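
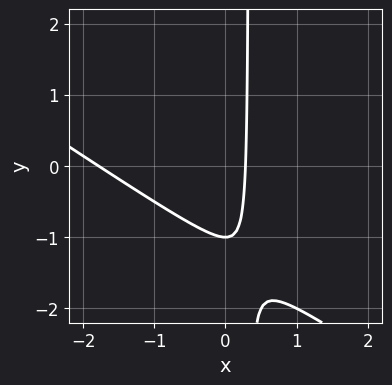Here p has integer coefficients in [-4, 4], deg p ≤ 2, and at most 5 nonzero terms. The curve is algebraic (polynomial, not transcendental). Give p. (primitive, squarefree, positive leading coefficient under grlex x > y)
First, the degree is 2 — the shape is more complex than any degree-1 curve.
Then, observable constraints: it crosses the y-axis at the gridline y = -1.
Finally, these observations pin down the coefficients.

2*x^2 + 3*x*y + 3*x - y - 1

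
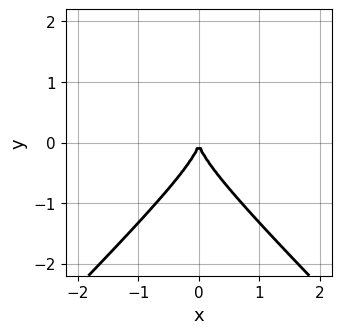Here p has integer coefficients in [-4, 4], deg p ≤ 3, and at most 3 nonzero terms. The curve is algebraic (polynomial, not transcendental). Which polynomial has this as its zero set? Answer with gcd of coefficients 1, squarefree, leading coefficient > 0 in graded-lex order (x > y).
(a) Degree: no degree-2 curve has this shape, so deg p = 3.
(b) Symmetries: it's symmetric under x → −x, forcing even powers of x.
(c) Reading off the gridlines: it crosses the x-axis at the gridline x = 0; it crosses the y-axis at the gridline y = 0.
(d) Assembling these constraints gives the stated polynomial.

x^2*y - y^3 - x^2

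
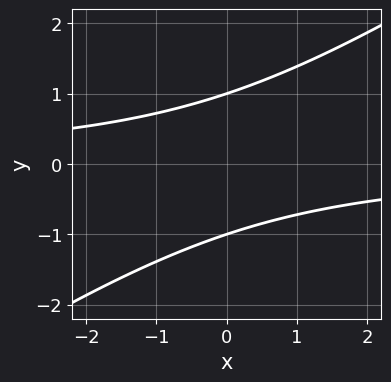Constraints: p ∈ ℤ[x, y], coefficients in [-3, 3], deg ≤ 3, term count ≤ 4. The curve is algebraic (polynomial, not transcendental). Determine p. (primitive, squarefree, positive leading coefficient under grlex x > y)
2*x*y - 3*y^2 + 3

deg p = 2. No degree-1 curve has this shape.
Checking where it meets the axes: the y-axis gridline crossings are at y ∈ {-1, 1}; it misses every integer gridline on the x-axis.
Fitting integer coefficients to these (and the overall shape) gives p.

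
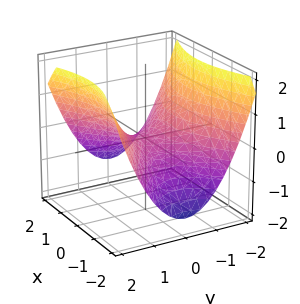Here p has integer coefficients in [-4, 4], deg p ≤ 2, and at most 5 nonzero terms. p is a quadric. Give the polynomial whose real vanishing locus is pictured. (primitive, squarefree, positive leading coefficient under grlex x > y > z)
x^2 - 2*y^2 + 3*z

First, deg p = 2. A hyperbolic paraboloid; a quadric.
Then, symmetries: it's symmetric under x → −x, forcing even powers of x; the y ↦ −y reflection is a symmetry, so y appears only in even powers.
Then, from the axis intercepts and sections: it meets the x-axis at x = 0 (among the integer gridlines); it crosses the y-axis at the gridline y = 0; it meets the z-axis at z = 0 (among the integer gridlines).
Finally, these observations pin down the coefficients.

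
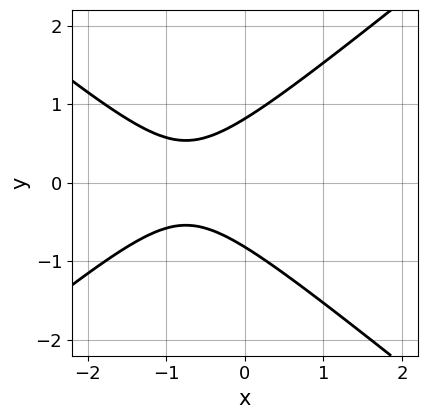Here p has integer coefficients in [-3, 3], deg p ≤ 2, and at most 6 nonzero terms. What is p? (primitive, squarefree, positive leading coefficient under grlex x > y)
2*x^2 - 3*y^2 + 3*x + 2

Degree: a generic line meets the curve in up to 2 points, so deg p = 2.
Symmetries: the y ↦ −y reflection is a symmetry, so y appears only in even powers.
From the visible intercepts: it misses every integer gridline on the x-axis.
The integer polynomial consistent with all of this is the stated p.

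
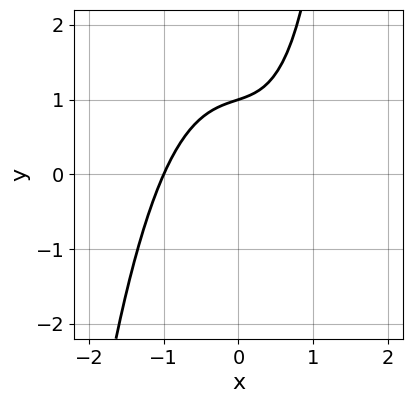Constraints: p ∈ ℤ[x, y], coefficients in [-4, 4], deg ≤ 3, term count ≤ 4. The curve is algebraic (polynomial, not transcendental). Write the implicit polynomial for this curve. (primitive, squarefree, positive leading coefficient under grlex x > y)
3*x^3 + x*y - 3*y + 3

(a) deg p = 3. A generic line meets the curve in up to 3 points.
(b) Reading off the gridlines: it crosses the x-axis at the gridline x = -1; it crosses the y-axis at the gridline y = 1.
(c) Putting this together gives p.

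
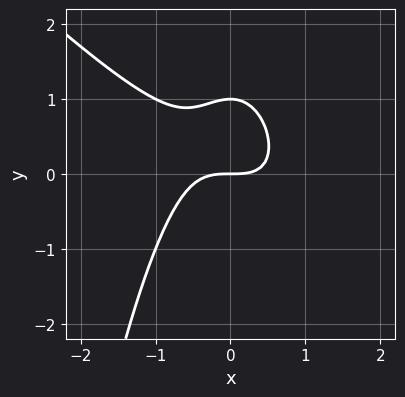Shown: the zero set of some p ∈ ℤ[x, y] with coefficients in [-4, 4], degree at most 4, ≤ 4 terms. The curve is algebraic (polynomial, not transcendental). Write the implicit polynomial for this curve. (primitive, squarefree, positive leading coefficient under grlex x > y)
x^3 + x^2*y + y^2 - y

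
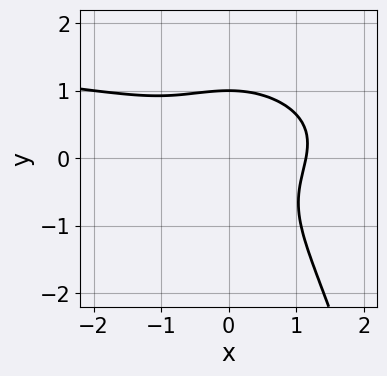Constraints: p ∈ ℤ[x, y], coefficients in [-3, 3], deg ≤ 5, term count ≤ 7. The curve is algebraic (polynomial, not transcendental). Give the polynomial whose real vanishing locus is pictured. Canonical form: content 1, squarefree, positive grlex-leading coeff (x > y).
1. deg p = 4. A generic line meets the curve in up to 4 points.
2. Against the integer gridlines: one y-axis crossing is at y = 1.
3. Solving for integer coefficients yields p as stated.

x^3*y - 2*x^2*y^2 - 2*x^3 - 3*y^3 + 3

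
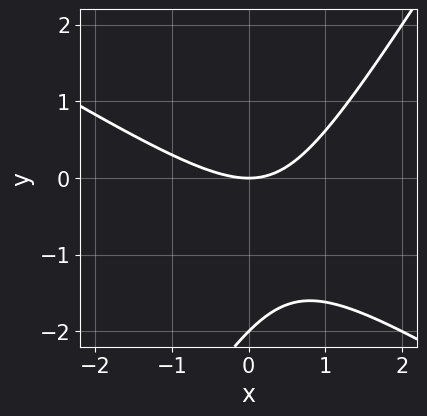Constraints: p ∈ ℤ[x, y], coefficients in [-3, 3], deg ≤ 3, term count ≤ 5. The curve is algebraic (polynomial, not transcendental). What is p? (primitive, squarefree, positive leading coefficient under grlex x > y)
(a) Degree: a generic line meets the curve in up to 2 points, so deg p = 2.
(b) Reading off the gridlines: among the integer gridlines, it crosses the y-axis at y ∈ {-2, 0}; one x-axis crossing is at x = 0.
(c) The integer polynomial consistent with all of this is the stated p.

x^2 + x*y - y^2 - 2*y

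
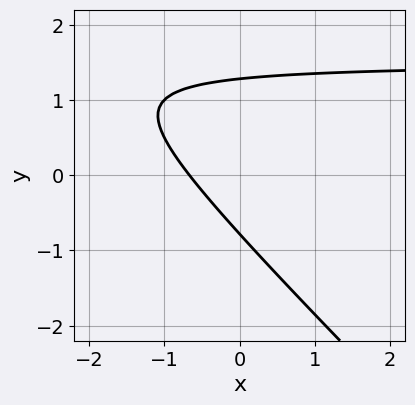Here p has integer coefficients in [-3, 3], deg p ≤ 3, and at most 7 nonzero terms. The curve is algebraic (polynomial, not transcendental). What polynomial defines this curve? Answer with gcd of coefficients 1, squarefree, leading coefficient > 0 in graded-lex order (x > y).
First, degree: no degree-1 curve has this shape, so deg p = 2.
Finally, the integer polynomial consistent with all of this is the stated p.

2*x*y + 2*y^2 - 3*x - y - 2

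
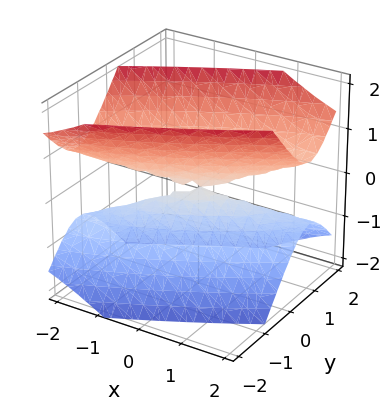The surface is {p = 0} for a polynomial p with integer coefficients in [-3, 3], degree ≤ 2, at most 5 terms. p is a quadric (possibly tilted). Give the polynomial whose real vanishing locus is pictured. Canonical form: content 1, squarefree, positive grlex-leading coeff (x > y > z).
x^2 - 3*x*y + 3*y^2 - 2*z^2

deg p = 2. The shape is more complex than any degree-1 surface.
Observable constraints: it crosses the z-axis at the gridline z = 0; it crosses the y-axis at the gridline y = 0; it meets the x-axis at x = 0 (among the integer gridlines).
Assembling these constraints gives the stated polynomial.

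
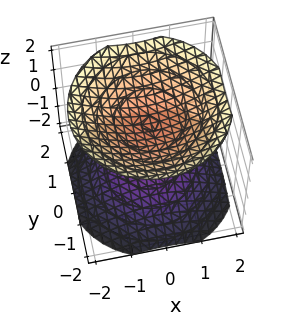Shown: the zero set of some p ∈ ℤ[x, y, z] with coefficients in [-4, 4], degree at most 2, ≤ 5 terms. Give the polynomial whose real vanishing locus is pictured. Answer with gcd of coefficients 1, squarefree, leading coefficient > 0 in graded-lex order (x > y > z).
2*x^2 + 2*y^2 - 3*z^2 + 3

(a) There are 2 components. Treating them together as one polynomial.
(b) Degree: two separate bowl-shaped sheets opening away from each other; a quadric, so deg p = 2.
(c) Symmetries: the z ↦ −z reflection is a symmetry, so z appears only in even powers; the z-axis is an axis of rotation, so x and y enter only as x² + y².
(d) From the axis intercepts and sections: among the integer gridlines, it crosses the z-axis at z ∈ {-1, 1}; it misses every integer gridline on the x-axis; it misses every integer gridline on the y-axis.
(e) Assembling these constraints gives the stated polynomial.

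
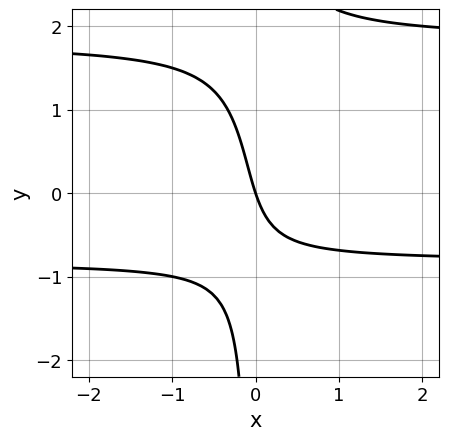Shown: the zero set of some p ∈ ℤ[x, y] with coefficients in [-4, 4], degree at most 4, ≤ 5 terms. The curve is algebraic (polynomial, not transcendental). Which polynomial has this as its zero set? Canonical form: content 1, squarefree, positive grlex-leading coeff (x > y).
2*x*y^2 - 2*x*y - 3*x - y

(a) deg p = 3.
(b) Against the integer gridlines: one y-axis crossing is at y = 0; it crosses the x-axis at the gridline x = 0.
(c) Putting this together gives p.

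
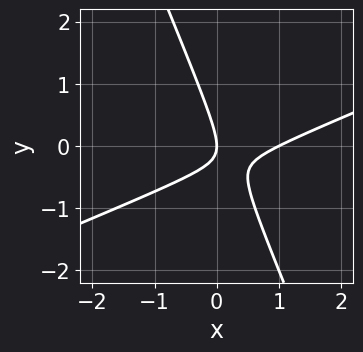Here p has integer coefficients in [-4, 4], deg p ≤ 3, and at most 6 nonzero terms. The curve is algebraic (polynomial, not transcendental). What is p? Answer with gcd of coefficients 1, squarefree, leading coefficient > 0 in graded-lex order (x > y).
x^2 - 2*x*y - y^2 - x

The degree is 2 — no degree-1 curve has this shape.
Reading off the gridlines: one y-axis crossing is at y = 0; among the integer gridlines, it crosses the x-axis at x ∈ {0, 1}.
Putting this together gives p.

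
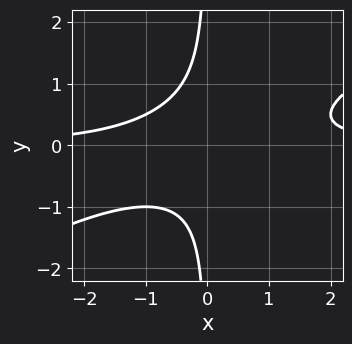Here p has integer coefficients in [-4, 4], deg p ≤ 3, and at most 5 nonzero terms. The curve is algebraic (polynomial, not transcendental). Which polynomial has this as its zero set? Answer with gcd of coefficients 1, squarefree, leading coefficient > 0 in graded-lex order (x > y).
x^2*y - 2*x*y^2 - 1

Degree: the shape is more complex than any degree-2 curve, so deg p = 3.
Observable constraints: the curve avoids every integer y-axis point in the box; the curve avoids every integer x-axis point in the box.
Fitting integer coefficients to these (and the overall shape) gives p.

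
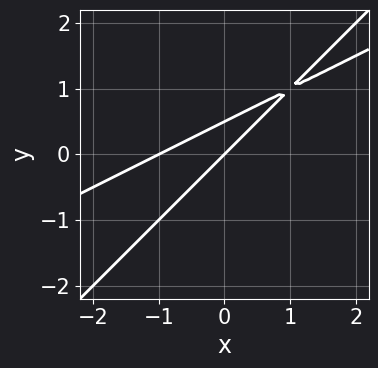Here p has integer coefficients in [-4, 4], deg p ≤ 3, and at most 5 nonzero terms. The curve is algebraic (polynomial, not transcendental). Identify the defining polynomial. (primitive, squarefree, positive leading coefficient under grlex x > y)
First, deg p = 2. A generic line meets the curve in up to 2 points.
Then, checking where it meets the axes: the x-axis gridline crossings are at x ∈ {-1, 0}; it meets the y-axis at y = 0 (among the integer gridlines).
Finally, the integer polynomial consistent with all of this is the stated p.

x^2 - 3*x*y + 2*y^2 + x - y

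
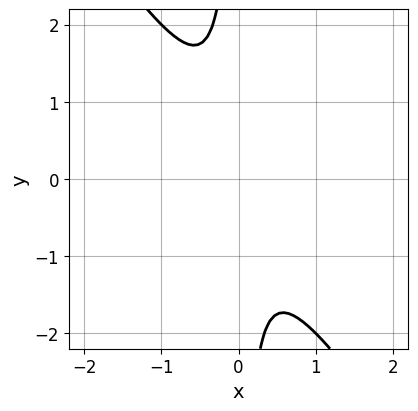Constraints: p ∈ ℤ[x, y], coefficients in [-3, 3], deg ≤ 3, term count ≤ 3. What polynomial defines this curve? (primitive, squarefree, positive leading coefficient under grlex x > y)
3*x^2 + 2*x*y + 1

1. The degree is 2 — the shape is more complex than any degree-1 curve.
2. Reading off the gridlines: it misses every integer gridline on the x-axis; it misses every integer gridline on the y-axis.
3. Fitting integer coefficients to these (and the overall shape) gives p.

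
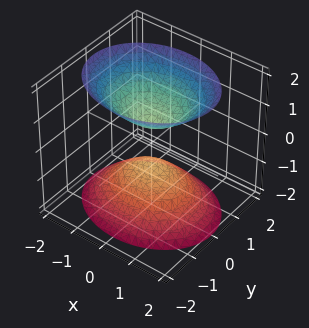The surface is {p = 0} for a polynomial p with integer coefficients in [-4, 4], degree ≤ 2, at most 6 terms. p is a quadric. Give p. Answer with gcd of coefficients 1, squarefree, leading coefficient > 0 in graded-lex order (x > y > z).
First, the picture has 2 separate pieces.
Then, the degree is 2 — two separate bowl-shaped sheets opening away from each other; a quadric.
Next, symmetries: mirror symmetry y ↦ −y ⇒ only even powers of y; the z ↦ −z reflection is a symmetry, so z appears only in even powers; it's symmetric under x → −x, forcing even powers of x.
Next, against the integer gridlines: it misses every integer gridline on the x-axis; it misses every integer gridline on the y-axis.
Finally, putting this together gives p.

2*x^2 + 3*y^2 - 2*z^2 + 1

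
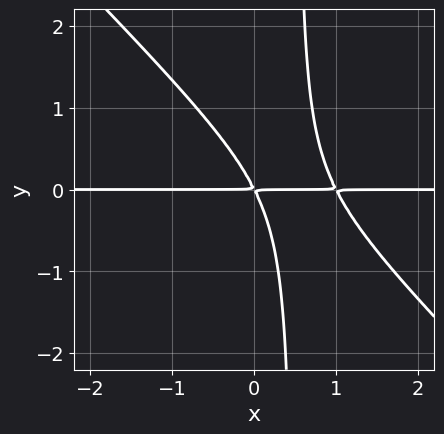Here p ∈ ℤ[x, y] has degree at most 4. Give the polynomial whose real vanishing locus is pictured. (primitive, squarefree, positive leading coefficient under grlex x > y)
2*x^2*y + 2*x*y^2 - 2*x*y - y^2

(a) deg p = 3. The shape is more complex than any degree-2 curve.
(b) Checking where it meets the axes: every point of the x-axis in the box is on the curve.
(c) Fitting integer coefficients to these (and the overall shape) gives p.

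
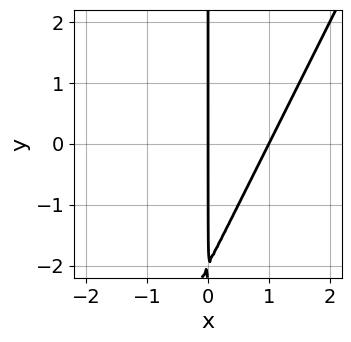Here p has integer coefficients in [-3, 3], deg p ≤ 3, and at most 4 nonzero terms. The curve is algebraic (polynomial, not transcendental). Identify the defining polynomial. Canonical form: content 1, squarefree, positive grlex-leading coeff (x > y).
2*x^2 - x*y - 2*x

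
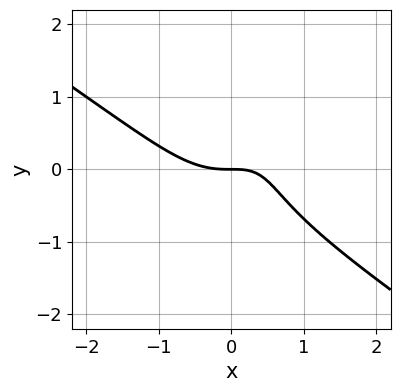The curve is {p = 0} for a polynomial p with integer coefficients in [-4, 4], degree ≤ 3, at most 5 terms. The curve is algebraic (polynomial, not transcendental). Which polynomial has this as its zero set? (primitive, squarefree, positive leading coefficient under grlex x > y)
x^3 + x^2*y + y^3 - x*y + y

(a) deg p = 3. No degree-2 curve has this shape.
(b) From the axis intercepts and sections: it crosses the y-axis at the gridline y = 0; it crosses the x-axis at the gridline x = 0.
(c) Together with the visible shape, these determine p as stated.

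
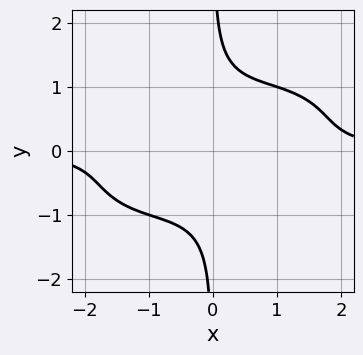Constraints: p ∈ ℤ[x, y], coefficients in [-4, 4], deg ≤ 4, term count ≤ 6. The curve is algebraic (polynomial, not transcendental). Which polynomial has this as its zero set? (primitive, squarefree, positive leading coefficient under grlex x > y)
x^3*y - 2*x^2*y^2 + 3*x*y^3 - 2

First, the degree is 4 — the shape is more complex than any degree-3 curve.
Then, observable constraints: no y-intercept at any integer in the box; it misses every integer gridline on the x-axis.
Finally, the integer polynomial consistent with all of this is the stated p.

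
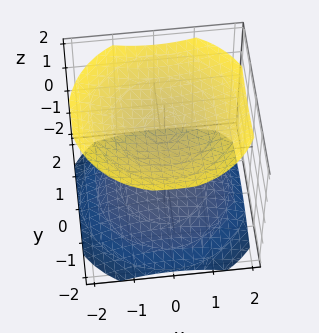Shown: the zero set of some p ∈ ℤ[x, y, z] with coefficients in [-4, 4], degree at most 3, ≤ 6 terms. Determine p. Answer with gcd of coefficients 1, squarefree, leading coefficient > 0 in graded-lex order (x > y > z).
1. I count 2 distinct pieces.
2. The degree is 2 — two sheets facing apart; a quadric.
3. Symmetry: the surface is invariant under rotation about z: p = q(x² + y², z); the z ↦ −z reflection is a symmetry, so z appears only in even powers.
4. From the axis intercepts and sections: it misses every integer gridline on the x-axis; the surface avoids every integer y-axis point in the box.
5. Solving for integer coefficients yields p as stated.

x^2 + y^2 - 2*z^2 + 3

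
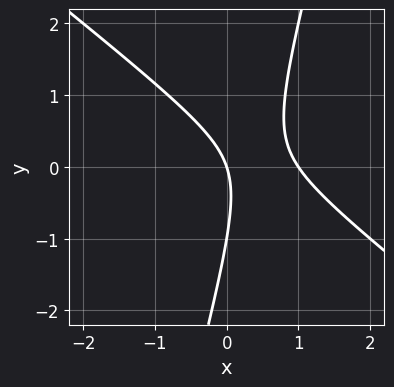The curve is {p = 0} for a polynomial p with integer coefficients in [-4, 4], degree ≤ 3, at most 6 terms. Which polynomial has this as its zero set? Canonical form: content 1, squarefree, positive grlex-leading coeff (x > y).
3*x^2 + 3*x*y - y^2 - 3*x - y

1. The degree is 2 — a generic line meets the curve in up to 2 points.
2. Against the integer gridlines: among the integer gridlines, it crosses the y-axis at y ∈ {-1, 0}; the x-axis gridline crossings are at x ∈ {0, 1}.
3. Together with the visible shape, these determine p as stated.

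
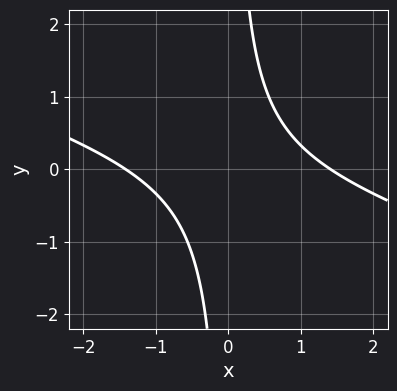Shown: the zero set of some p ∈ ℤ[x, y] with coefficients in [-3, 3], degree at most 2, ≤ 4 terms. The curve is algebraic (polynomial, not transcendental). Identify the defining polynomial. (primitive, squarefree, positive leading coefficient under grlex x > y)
x^2 + 3*x*y - 2

Degree: no degree-1 curve has this shape, so deg p = 2.
From the axis intercepts and sections: it misses every integer gridline on the y-axis.
Putting this together gives p.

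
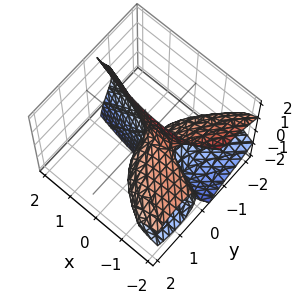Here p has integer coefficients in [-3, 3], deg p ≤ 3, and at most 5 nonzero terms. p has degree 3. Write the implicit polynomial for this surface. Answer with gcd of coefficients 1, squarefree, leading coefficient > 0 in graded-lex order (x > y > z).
y^3 + 3*y*z^2 + x^2 + 3*x*y + x

1. deg p = 3. A generic line meets the surface in up to 3 points.
2. Reading off the gridlines: every point of the z-axis in the box is on the surface; the x-axis gridline crossings are at x ∈ {-1, 0}; one y-axis crossing is at y = 0.
3. These observations pin down the coefficients.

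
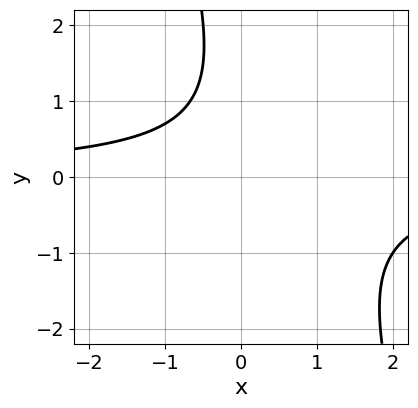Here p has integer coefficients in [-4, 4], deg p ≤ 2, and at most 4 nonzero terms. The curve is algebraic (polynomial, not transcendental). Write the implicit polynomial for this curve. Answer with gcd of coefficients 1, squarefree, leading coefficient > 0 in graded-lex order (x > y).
3*x*y + y^2 - 2*y + 3

Degree: the shape is more complex than any degree-1 curve, so deg p = 2.
Reading off the gridlines: the curve avoids every integer x-axis point in the box; the curve avoids every integer y-axis point in the box.
Fitting integer coefficients to these (and the overall shape) gives p.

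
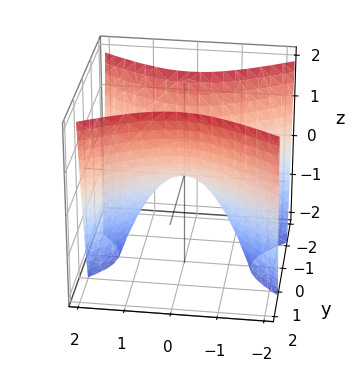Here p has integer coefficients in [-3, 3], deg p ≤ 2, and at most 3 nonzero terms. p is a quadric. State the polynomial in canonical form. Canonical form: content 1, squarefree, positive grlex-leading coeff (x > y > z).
First, degree: a hyperbolic paraboloid; a quadric, so deg p = 2.
Then, symmetries: it's symmetric under x → −x, forcing even powers of x; the y ↦ −y reflection is a symmetry, so y appears only in even powers.
Next, from the visible intercepts: it meets the y-axis at y = 0 (among the integer gridlines); one z-axis crossing is at z = 0.
Finally, together with the visible shape, these determine p as stated.

x^2 - 2*y^2 + z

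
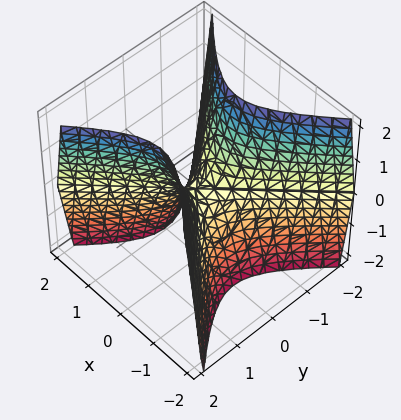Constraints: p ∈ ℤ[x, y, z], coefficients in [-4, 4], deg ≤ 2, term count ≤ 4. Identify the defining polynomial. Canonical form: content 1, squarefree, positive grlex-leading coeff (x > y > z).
2*x^2 - 2*y^2 + z

(a) The degree is 2 — a hyperbolic paraboloid; a quadric.
(b) Symmetries: the x ↦ −x reflection is a symmetry, so x appears only in even powers; it's symmetric under y → −y, forcing even powers of y.
(c) Reading off the gridlines: it meets the z-axis at z = 0 (among the integer gridlines); one x-axis crossing is at x = 0.
(d) Assembling these constraints gives the stated polynomial.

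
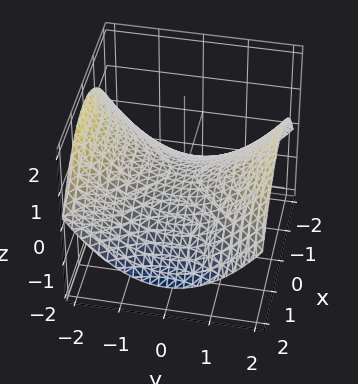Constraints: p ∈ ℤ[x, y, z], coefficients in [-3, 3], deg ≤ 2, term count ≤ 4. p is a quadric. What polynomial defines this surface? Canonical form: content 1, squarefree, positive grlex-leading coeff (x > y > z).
1. The degree is 2 — a hyperbolic paraboloid; a quadric.
2. Symmetries: mirror symmetry x ↦ −x ⇒ only even powers of x; the y ↦ −y reflection is a symmetry, so y appears only in even powers.
3. From the axis intercepts and sections: it crosses the z-axis at the gridline z = 0; it meets the y-axis at y = 0 (among the integer gridlines); one x-axis crossing is at x = 0.
4. Matching integer coefficients to the picture gives p.

x^2 - y^2 + 3*z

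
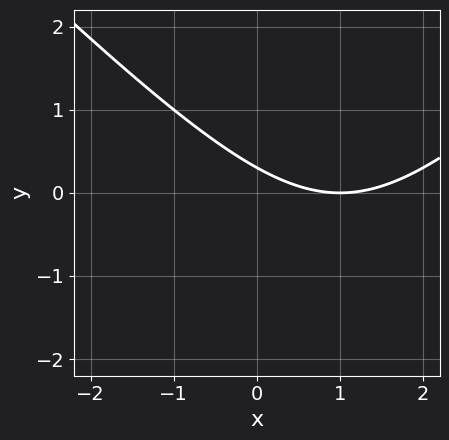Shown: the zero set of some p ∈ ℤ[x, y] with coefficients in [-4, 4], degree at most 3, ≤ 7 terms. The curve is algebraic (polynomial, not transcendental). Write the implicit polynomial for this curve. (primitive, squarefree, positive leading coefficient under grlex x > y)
x^2 - y^2 - 2*x - 3*y + 1

deg p = 2. The shape is more complex than any degree-1 curve.
Against the integer gridlines: it crosses the x-axis at the gridline x = 1.
Putting this together gives p.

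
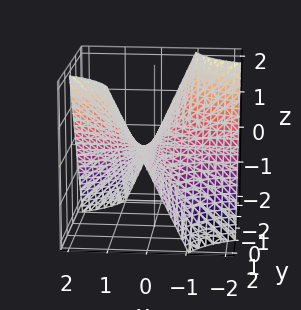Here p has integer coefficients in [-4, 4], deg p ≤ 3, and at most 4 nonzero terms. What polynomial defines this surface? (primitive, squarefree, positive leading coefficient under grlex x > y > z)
x*y - z

(a) deg p = 2. A hyperbolic paraboloid; a quadric.
(b) Observable constraints: it meets the z-axis at z = 0 (among the integer gridlines); every point of the y-axis in the box is on the surface.
(c) Solving for integer coefficients yields p as stated. Check: (-2, 0, 0) on the x-axis lies on the surface, and p(-2, 0, 0) = 0. ✓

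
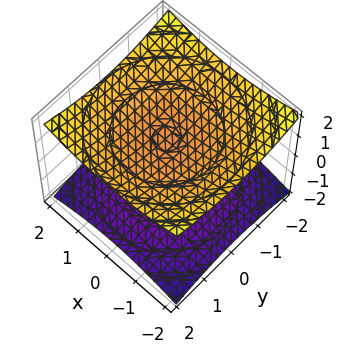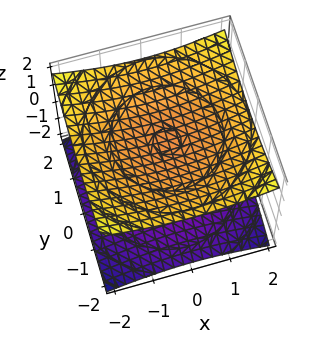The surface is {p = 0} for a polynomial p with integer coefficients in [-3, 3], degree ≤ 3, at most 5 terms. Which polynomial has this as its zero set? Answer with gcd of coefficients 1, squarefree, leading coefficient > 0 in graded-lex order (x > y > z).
I count 2 distinct pieces.
deg p = 2.
Symmetries: the surface is invariant under rotation about z: p = q(x² + y², z).
Reading off the gridlines: the surface avoids every integer y-axis point in the box; the surface avoids every integer x-axis point in the box; the z-axis gridline crossings are at z ∈ {-1, 1}.
Assembling these constraints gives the stated polynomial.

x^2 + y^2 - 3*z^2 + 3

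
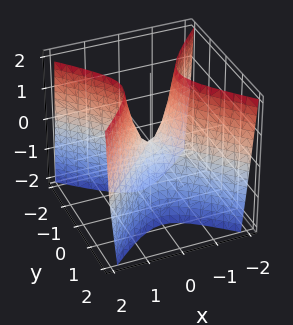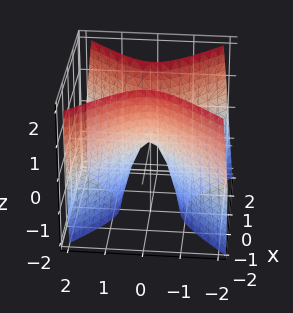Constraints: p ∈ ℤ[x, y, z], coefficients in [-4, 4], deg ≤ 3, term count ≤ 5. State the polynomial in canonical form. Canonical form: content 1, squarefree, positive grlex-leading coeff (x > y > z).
3*x^2 - 3*y^2 - z

(a) Degree: a saddle surface; a quadric, so deg p = 2.
(b) Symmetries: mirror symmetry x ↦ −x ⇒ only even powers of x; the y ↦ −y reflection is a symmetry, so y appears only in even powers.
(c) From the visible intercepts: one x-axis crossing is at x = 0; it crosses the z-axis at the gridline z = 0.
(d) Fitting integer coefficients to these (and the overall shape) gives p.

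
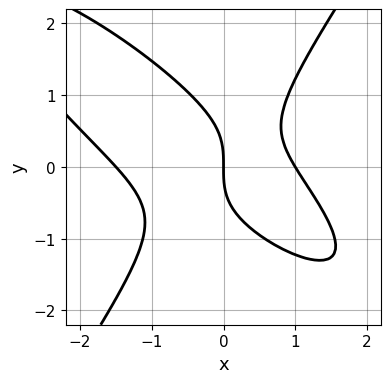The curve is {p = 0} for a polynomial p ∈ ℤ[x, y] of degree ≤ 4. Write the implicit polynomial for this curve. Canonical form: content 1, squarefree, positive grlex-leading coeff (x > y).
2*x^3 + 3*x^2*y - 2*y^3 + x^2 - 3*x

1. The degree is 3 — no degree-2 curve has this shape.
2. Checking where it meets the axes: the x-axis gridline crossings are at x ∈ {0, 1}; it meets the y-axis at y = 0 (among the integer gridlines).
3. These observations pin down the coefficients.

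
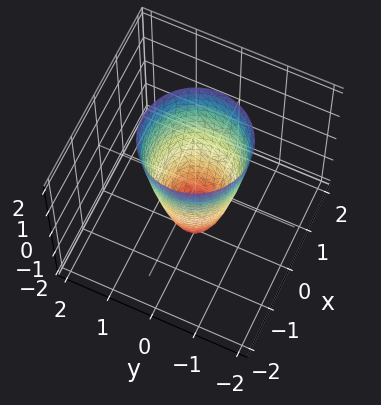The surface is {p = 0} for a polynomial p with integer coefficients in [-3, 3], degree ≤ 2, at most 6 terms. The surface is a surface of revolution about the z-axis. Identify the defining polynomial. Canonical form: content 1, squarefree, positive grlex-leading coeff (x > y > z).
3*x^2 + 3*y^2 - z - 2

deg p = 2.
Symmetries: every cross-section ⟂ z is a circle, so x, y appear only via x² + y².
From the axis intercepts and sections: a circular section at z = -1 has radius between 0 and 1; it meets the z-axis at z = -2 (among the integer gridlines).
These observations pin down the coefficients.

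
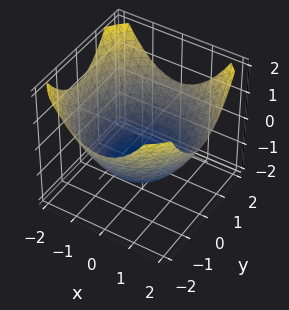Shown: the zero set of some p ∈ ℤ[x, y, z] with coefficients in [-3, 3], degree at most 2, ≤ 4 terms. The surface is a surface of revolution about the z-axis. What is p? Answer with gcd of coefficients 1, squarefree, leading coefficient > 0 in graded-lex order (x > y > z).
x^2 + y^2 - 2*z - 3

1. deg p = 2. A generic line meets the surface in up to 2 points.
2. Symmetries: the surface is invariant under rotation about z: p = q(x² + y², z).
3. From the axis intercepts and sections: a circular section at z = 0 has radius between 1 and 2.
4. The integer polynomial consistent with all of this is the stated p.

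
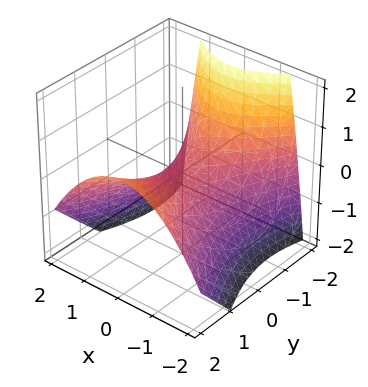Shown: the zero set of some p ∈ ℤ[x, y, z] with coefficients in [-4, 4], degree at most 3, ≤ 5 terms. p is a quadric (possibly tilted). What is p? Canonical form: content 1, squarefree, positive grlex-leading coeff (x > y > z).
2*x^2 - y^2 + y*z + 3*z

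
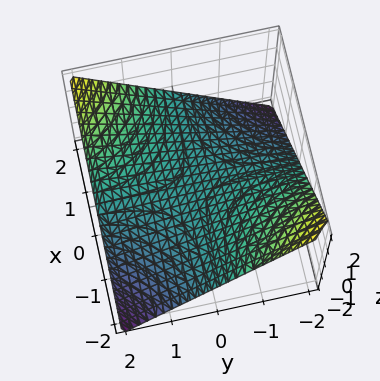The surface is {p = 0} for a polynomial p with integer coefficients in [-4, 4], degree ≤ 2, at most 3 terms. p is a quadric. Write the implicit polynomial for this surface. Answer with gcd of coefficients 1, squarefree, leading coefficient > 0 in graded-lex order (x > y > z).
First, deg p = 2. A hyperbolic paraboloid; a quadric.
Next, from the axis intercepts and sections: the visible y-axis segment lies entirely on the surface; every point of the x-axis in the box is on the surface.
Finally, matching integer coefficients to the picture gives p.

x*y - 2*z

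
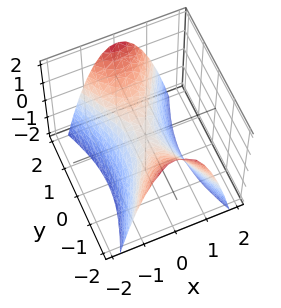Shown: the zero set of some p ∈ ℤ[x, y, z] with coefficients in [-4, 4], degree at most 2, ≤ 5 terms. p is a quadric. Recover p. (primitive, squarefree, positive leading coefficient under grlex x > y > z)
3*x^2 - y^2 + 2*z

(a) Degree: a saddle surface; a quadric, so deg p = 2.
(b) Symmetries: mirror symmetry x ↦ −x ⇒ only even powers of x; mirror symmetry y ↦ −y ⇒ only even powers of y.
(c) From the axis intercepts and sections: it meets the z-axis at z = 0 (among the integer gridlines); it meets the x-axis at x = 0 (among the integer gridlines).
(d) Putting this together gives p.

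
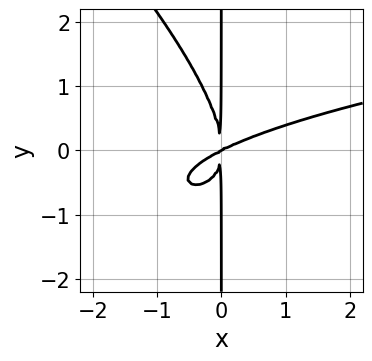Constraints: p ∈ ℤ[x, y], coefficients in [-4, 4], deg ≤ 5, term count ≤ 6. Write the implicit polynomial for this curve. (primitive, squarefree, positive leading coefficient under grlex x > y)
deg p = 4.
From the axis intercepts and sections: it meets the x-axis at x = 0 (among the integer gridlines); the visible y-axis segment lies entirely on the curve.
The integer polynomial consistent with all of this is the stated p.

x^2*y^2 + x*y^3 - x^3 + 2*x^2*y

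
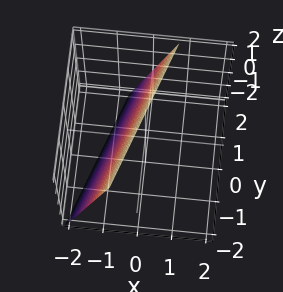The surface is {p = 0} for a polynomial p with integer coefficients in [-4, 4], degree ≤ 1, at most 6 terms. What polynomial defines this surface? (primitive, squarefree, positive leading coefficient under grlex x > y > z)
3*x - y - z + 2

First, deg p = 1. Every cross-section is a straight line — this is a plane.
Then, from the axis intercepts and sections: one y-axis crossing is at y = 2; it crosses the z-axis at the gridline z = 2.
Finally, matching integer coefficients to the picture gives p.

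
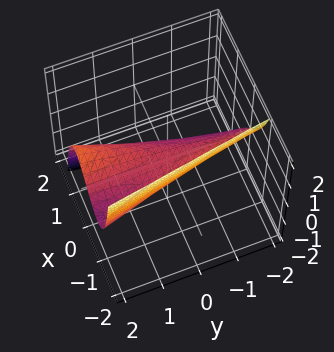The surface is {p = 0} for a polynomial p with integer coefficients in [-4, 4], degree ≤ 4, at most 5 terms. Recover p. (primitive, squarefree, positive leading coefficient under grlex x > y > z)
3*x^3 - 2*x*y + 3*z

First, the degree is 3 — the shape is more complex than any degree-2 surface.
Next, from the axis intercepts and sections: one z-axis crossing is at z = 0; the visible y-axis segment lies entirely on the surface; it crosses the x-axis at the gridline x = 0.
Finally, the integer polynomial consistent with all of this is the stated p.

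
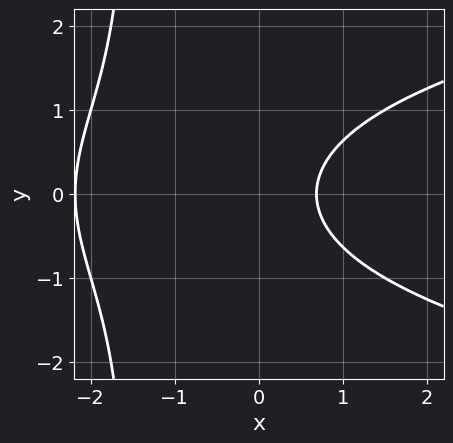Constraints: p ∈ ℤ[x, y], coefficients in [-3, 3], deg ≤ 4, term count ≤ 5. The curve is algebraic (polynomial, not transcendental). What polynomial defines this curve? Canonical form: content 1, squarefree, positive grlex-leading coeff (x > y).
2*x*y^2 - 2*x^2 + 3*y^2 - 3*x + 3

First, deg p = 3. The shape is more complex than any degree-2 curve.
Next, symmetries: it's symmetric under y → −y, forcing even powers of y.
Then, reading off the gridlines: it misses every integer gridline on the y-axis.
Finally, matching integer coefficients to the picture gives p.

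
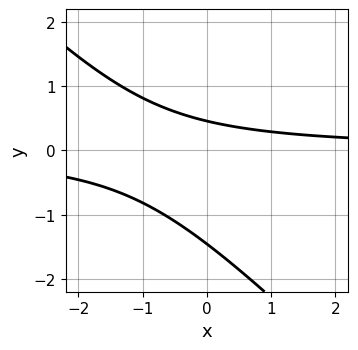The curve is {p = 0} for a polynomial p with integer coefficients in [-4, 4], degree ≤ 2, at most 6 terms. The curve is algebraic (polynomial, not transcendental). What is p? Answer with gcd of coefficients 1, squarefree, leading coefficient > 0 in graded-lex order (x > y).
3*x*y + 3*y^2 + 3*y - 2

(a) deg p = 2.
(b) Against the integer gridlines: the curve avoids every integer x-axis point in the box.
(c) Fitting integer coefficients to these (and the overall shape) gives p.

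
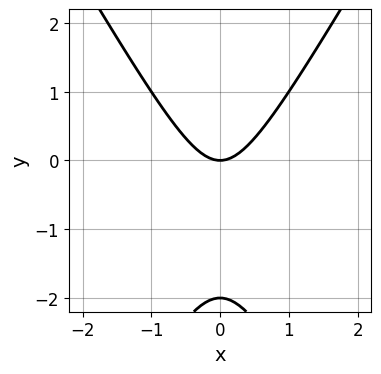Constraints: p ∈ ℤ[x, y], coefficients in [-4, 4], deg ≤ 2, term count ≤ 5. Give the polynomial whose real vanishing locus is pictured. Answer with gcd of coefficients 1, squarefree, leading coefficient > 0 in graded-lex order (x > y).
3*x^2 - y^2 - 2*y

(a) The degree is 2 — a generic line meets the curve in up to 2 points.
(b) Symmetries: the x ↦ −x reflection is a symmetry, so x appears only in even powers.
(c) Reading off the gridlines: among the integer gridlines, it crosses the y-axis at y ∈ {-2, 0}; it meets the x-axis at x = 0 (among the integer gridlines).
(d) Together with the visible shape, these determine p as stated.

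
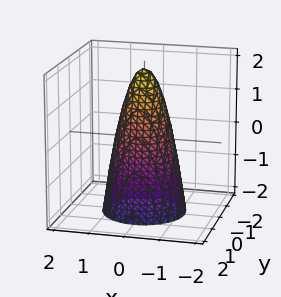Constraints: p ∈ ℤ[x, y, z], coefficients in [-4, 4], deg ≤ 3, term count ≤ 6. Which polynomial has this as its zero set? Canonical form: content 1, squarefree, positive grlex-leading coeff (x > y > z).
3*x^2 + 3*y^2 + z - 2

First, the degree is 2 — a generic line meets the surface in up to 2 points.
Then, by symmetry, every cross-section ⟂ z is a circle, so x, y appear only via x² + y².
Then, checking where it meets the axes: it meets the z-axis at z = 2 (among the integer gridlines); a circular section at z = -2 has radius between 1 and 2.
Finally, together with the visible shape, these determine p as stated.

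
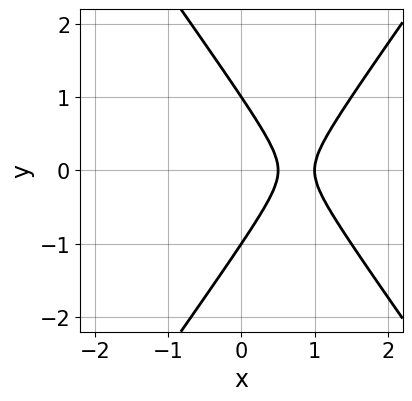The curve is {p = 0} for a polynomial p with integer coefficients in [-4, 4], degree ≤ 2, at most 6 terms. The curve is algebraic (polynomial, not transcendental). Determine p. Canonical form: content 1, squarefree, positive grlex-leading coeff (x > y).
(a) Degree: a generic line meets the curve in up to 2 points, so deg p = 2.
(b) Symmetries: mirror symmetry y ↦ −y ⇒ only even powers of y.
(c) Reading off the gridlines: it crosses the x-axis at the gridline x = 1; among the integer gridlines, it crosses the y-axis at y ∈ {-1, 1}.
(d) The integer polynomial consistent with all of this is the stated p.

2*x^2 - y^2 - 3*x + 1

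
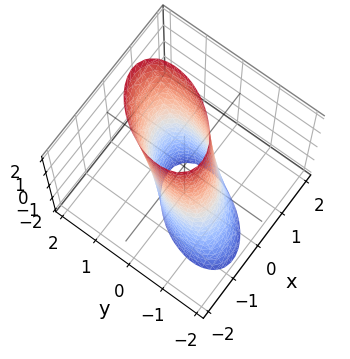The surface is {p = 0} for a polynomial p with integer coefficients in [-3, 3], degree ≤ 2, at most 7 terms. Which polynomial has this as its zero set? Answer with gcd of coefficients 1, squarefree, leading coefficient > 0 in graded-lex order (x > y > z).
(a) Degree: a generic line meets the surface in up to 2 points, so deg p = 2.
(b) From the visible intercepts: the surface avoids every integer z-axis point in the box; the y-axis gridline crossings are at y ∈ {-1, 1}.
(c) Matching integer coefficients to the picture gives p.

3*x^2 - 2*x*y + 2*y^2 - y*z - 2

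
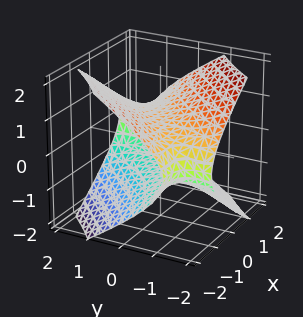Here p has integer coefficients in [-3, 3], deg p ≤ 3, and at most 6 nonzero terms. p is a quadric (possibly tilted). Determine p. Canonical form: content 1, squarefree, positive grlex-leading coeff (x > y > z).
1. deg p = 2. A generic line meets the surface in up to 2 points.
2. Checking where it meets the axes: the surface avoids every integer x-axis point in the box; it misses every integer gridline on the y-axis.
3. Assembling these constraints gives the stated polynomial.

x^2 - 3*x*y + y^2 - 3*z^2 + 2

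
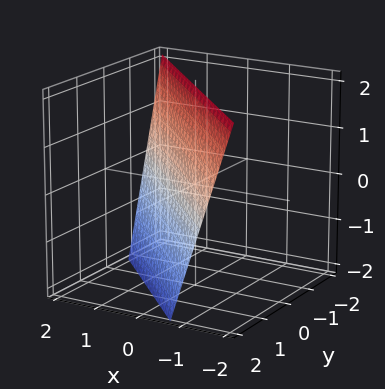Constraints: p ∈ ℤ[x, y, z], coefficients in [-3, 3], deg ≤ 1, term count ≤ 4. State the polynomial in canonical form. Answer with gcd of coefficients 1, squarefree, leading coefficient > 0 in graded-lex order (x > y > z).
3*x + 3*y + z - 2

(a) The degree is 1 — the surface is flat (a plane).
(b) Observable constraints: it crosses the z-axis at the gridline z = 2.
(c) Matching integer coefficients to the picture gives p.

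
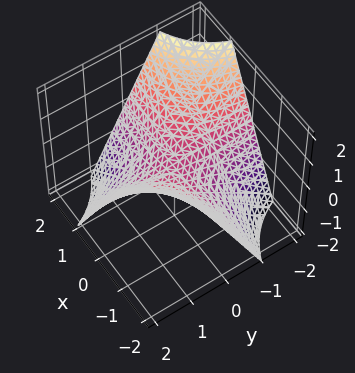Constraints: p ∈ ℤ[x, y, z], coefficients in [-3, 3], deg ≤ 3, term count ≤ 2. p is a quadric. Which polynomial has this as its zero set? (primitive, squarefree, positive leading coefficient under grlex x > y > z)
x*y + z

(a) Degree: a saddle surface; a quadric, so deg p = 2.
(b) Reading off the gridlines: every point of the y-axis in the box is on the surface; it crosses the z-axis at the gridline z = 0.
(c) Fitting integer coefficients to these (and the overall shape) gives p.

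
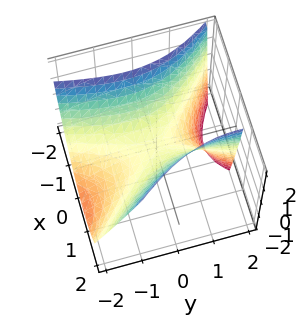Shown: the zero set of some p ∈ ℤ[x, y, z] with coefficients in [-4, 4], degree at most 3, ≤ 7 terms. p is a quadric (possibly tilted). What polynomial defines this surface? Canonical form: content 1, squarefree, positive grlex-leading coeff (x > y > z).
3*x^2 + 2*x*y - y^2 + y*z - 3*z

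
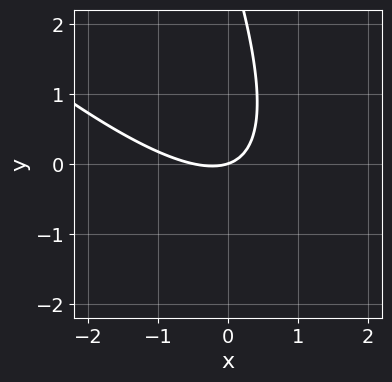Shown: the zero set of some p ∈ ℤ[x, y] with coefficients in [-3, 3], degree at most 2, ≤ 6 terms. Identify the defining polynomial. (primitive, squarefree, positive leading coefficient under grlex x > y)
2*x^2 + 3*x*y + y^2 + x - 3*y

1. Degree: the shape is more complex than any degree-1 curve, so deg p = 2.
2. Against the integer gridlines: it crosses the y-axis at the gridline y = 0; it meets the x-axis at x = 0 (among the integer gridlines).
3. Fitting integer coefficients to these (and the overall shape) gives p.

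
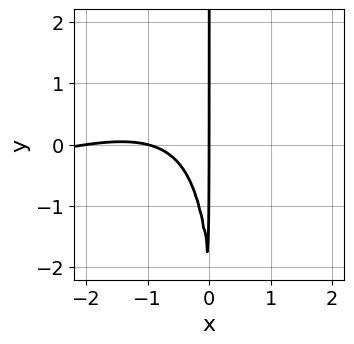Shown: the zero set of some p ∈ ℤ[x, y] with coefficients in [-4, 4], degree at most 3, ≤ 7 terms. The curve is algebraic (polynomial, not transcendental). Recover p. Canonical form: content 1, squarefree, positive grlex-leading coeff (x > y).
x^3 - 3*x^2*y + 3*x^2 + x*y + 2*x

(a) The degree is 3 — a generic line meets the curve in up to 3 points.
(b) Against the integer gridlines: among the integer gridlines, it crosses the x-axis at x ∈ {-2, -1, 0}; the visible y-axis segment lies entirely on the curve.
(c) Fitting integer coefficients to these (and the overall shape) gives p.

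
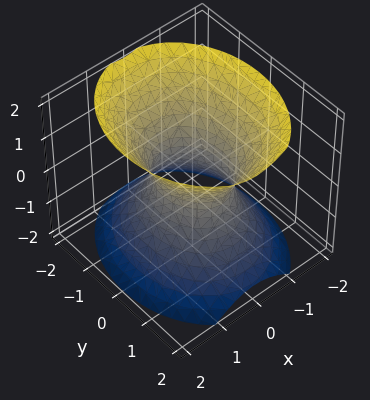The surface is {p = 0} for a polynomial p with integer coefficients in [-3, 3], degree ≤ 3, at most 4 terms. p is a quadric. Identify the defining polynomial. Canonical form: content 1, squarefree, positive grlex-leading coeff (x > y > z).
3*x^2 + 2*y^2 - 2*z^2 - 2

1. deg p = 2. One connected sheet with a waist; a quadric.
2. Symmetries: it's symmetric under x → −x, forcing even powers of x; it's symmetric under z → −z, forcing even powers of z; the y ↦ −y reflection is a symmetry, so y appears only in even powers.
3. From the axis intercepts and sections: the y-axis gridline crossings are at y ∈ {-1, 1}; no z-intercept at any integer in the box.
4. Matching integer coefficients to the picture gives p.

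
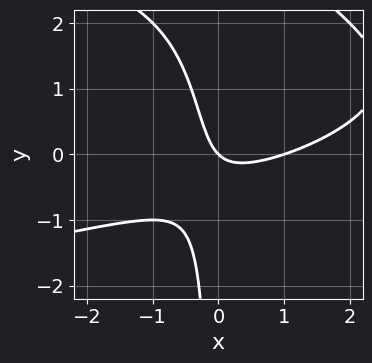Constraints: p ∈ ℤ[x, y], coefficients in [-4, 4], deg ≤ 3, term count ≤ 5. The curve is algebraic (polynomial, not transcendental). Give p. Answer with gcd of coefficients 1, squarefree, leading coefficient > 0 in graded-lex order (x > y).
Degree: the shape is more complex than any degree-2 curve, so deg p = 3.
Reading off the gridlines: it meets the y-axis at y = 0 (among the integer gridlines); among the integer gridlines, it crosses the x-axis at x ∈ {0, 1}.
Together with the visible shape, these determine p as stated.

x*y^2 + x^2 - 2*x*y - x - y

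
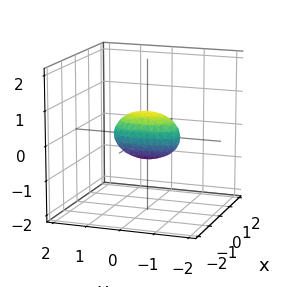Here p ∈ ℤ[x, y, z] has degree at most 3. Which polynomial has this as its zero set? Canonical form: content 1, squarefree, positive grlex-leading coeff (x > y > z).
First, the degree is 2 — a closed, bounded, convex surface; a quadric.
Then, symmetries: mirror symmetry x ↦ −x ⇒ only even powers of x; it's symmetric under y → −y, forcing even powers of y; mirror symmetry z ↦ −z ⇒ only even powers of z.
Then, against the integer gridlines: among the integer gridlines, it crosses the y-axis at y ∈ {-1, 1}.
Finally, these observations pin down the coefficients.

3*x^2 + y^2 + 2*z^2 - 1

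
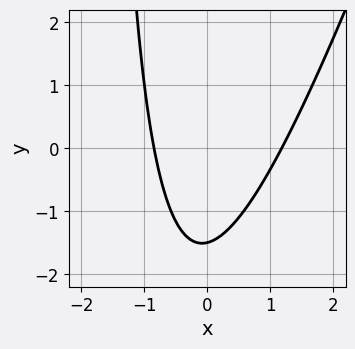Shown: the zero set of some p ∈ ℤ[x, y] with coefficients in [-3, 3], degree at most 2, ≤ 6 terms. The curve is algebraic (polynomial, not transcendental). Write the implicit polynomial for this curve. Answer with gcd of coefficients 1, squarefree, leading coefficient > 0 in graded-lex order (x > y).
First, the degree is 2 — a generic line meets the curve in up to 2 points.
Finally, putting this together gives p.

3*x^2 - x*y - x - 2*y - 3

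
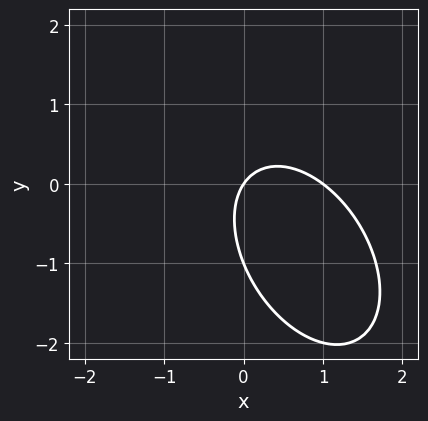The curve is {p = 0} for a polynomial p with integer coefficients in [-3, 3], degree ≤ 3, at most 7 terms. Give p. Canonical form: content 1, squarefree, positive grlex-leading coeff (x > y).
3*x^2 + 2*x*y + 2*y^2 - 3*x + 2*y

First, degree: a generic line meets the curve in up to 2 points, so deg p = 2.
Then, reading off the gridlines: the x-axis gridline crossings are at x ∈ {0, 1}; the y-axis gridline crossings are at y ∈ {-1, 0}.
Finally, matching integer coefficients to the picture gives p.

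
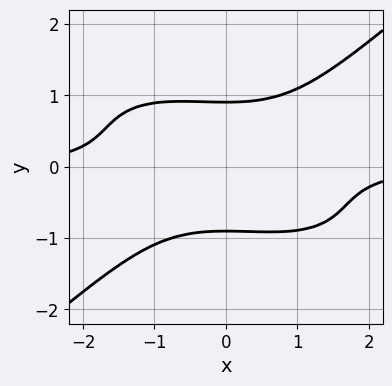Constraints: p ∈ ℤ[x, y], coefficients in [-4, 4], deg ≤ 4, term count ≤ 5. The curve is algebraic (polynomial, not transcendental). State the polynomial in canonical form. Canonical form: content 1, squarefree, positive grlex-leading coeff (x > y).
(a) The degree is 4 — a generic line meets the curve in up to 4 points.
(b) Observable constraints: it misses every integer gridline on the x-axis.
(c) Assembling these constraints gives the stated polynomial.

x^3*y + x^2*y^2 - 3*y^4 + 2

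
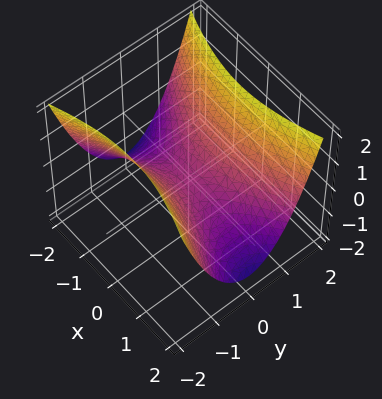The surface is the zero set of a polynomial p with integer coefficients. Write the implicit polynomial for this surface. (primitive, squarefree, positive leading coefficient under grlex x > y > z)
x^2 - 3*y^2 + 3*z

First, the degree is 2 — a hyperbolic paraboloid; a quadric.
Then, symmetries: it's symmetric under y → −y, forcing even powers of y; the x ↦ −x reflection is a symmetry, so x appears only in even powers.
Then, from the visible intercepts: one z-axis crossing is at z = 0; it meets the y-axis at y = 0 (among the integer gridlines); it crosses the x-axis at the gridline x = 0.
Finally, assembling these constraints gives the stated polynomial.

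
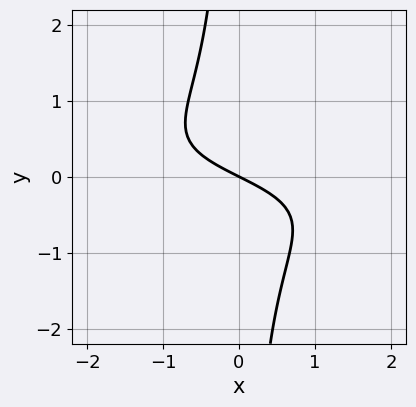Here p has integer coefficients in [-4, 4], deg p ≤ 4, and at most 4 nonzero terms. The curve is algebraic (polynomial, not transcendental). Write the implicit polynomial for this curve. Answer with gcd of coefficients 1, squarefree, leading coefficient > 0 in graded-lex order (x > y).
2*x*y^2 + x + 2*y

1. Degree: the shape is more complex than any degree-2 curve, so deg p = 3.
2. Against the integer gridlines: it crosses the x-axis at the gridline x = 0; it meets the y-axis at y = 0 (among the integer gridlines).
3. Fitting integer coefficients to these (and the overall shape) gives p.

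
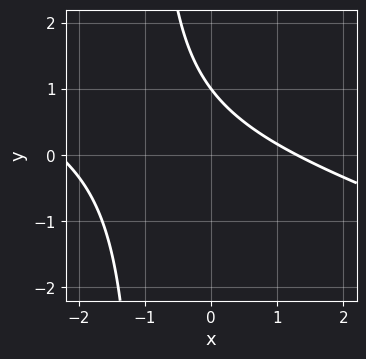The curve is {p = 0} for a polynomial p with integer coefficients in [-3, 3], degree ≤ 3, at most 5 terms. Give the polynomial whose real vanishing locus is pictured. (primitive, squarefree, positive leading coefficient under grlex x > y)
First, deg p = 2. A generic line meets the curve in up to 2 points.
Next, from the visible intercepts: it meets the y-axis at y = 1 (among the integer gridlines).
Finally, matching integer coefficients to the picture gives p.

x^2 + 3*x*y + x + 3*y - 3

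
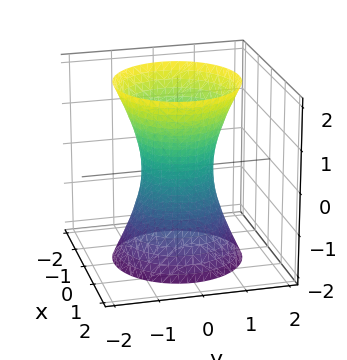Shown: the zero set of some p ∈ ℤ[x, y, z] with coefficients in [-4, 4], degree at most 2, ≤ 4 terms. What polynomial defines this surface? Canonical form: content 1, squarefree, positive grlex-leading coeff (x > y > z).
3*x^2 + 3*y^2 - z^2 - 2

deg p = 2. An hourglass — one-sheet hyperboloid; a quadric.
Symmetries: the z-axis is an axis of rotation, so x and y enter only as x² + y²; mirror symmetry z ↦ −z ⇒ only even powers of z.
Observable constraints: it misses every integer gridline on the z-axis; a circular section at z = -2 has radius between 1 and 2.
Matching integer coefficients to the picture gives p.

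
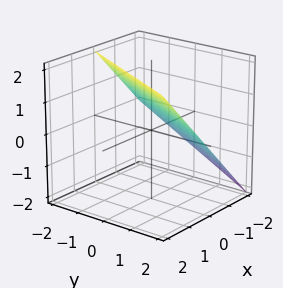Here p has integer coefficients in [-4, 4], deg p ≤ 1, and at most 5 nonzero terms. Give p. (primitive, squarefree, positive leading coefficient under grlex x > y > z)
The degree is 1 — every cross-section is a straight line — this is a plane.
Observable constraints: it crosses the z-axis at the gridline z = 1; it meets the y-axis at y = 2 (among the integer gridlines); one x-axis crossing is at x = -1.
Putting this together gives p.

2*x - y - 2*z + 2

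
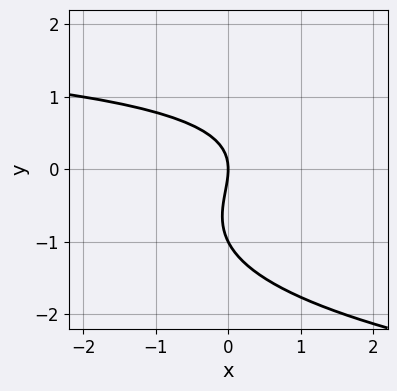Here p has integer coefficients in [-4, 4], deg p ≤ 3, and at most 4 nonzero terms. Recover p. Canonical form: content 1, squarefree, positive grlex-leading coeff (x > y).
The degree is 3 — the shape is more complex than any degree-2 curve.
From the axis intercepts and sections: one x-axis crossing is at x = 0; among the integer gridlines, it crosses the y-axis at y ∈ {-1, 0}.
Together with the visible shape, these determine p as stated.

2*y^3 - x*y + 2*y^2 + 3*x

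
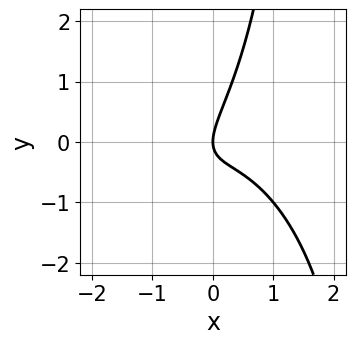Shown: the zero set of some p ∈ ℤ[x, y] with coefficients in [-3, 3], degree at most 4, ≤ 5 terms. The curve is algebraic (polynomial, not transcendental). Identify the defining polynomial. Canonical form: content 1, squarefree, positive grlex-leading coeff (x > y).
2*x^3 + x*y^2 + 3*x*y - 2*y^2 + 2*x

First, the degree is 3 — the shape is more complex than any degree-2 curve.
Then, against the integer gridlines: one x-axis crossing is at x = 0; one y-axis crossing is at y = 0.
Finally, solving for integer coefficients yields p as stated.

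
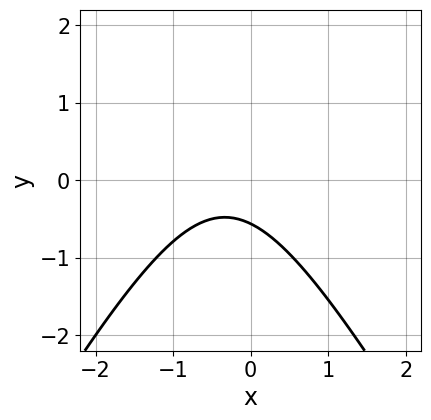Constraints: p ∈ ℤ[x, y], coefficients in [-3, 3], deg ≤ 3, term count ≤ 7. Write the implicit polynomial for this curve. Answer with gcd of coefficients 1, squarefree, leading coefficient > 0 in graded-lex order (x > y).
(a) deg p = 2. The shape is more complex than any degree-1 curve.
(b) From the visible intercepts: it misses every integer gridline on the x-axis.
(c) Putting this together gives p.

3*x^2 - y^2 + 2*x + 3*y + 2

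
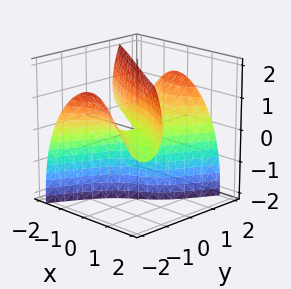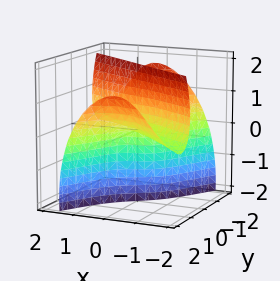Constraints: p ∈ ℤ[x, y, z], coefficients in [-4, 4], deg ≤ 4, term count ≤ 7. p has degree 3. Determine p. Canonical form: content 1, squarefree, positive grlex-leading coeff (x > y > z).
x^3 + 2*x^2*y + x*z^2 - y^3 + 3*y*z

1. deg p = 3. No degree-2 surface has this shape.
2. From the axis intercepts and sections: every point of the z-axis in the box is on the surface; it crosses the x-axis at the gridline x = 0; it crosses the y-axis at the gridline y = 0.
3. These observations pin down the coefficients.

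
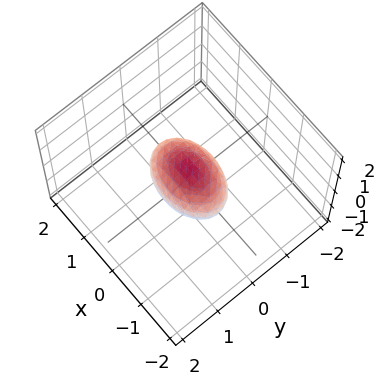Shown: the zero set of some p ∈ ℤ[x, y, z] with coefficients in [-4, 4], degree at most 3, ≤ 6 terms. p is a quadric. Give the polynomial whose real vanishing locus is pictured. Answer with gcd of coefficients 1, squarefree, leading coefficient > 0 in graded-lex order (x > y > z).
x^2 + 2*y^2 + 2*z^2 - 1

(a) The degree is 2 — bounded and convex; a quadric.
(b) Symmetries: it's symmetric under z → −z, forcing even powers of z; the x ↦ −x reflection is a symmetry, so x appears only in even powers; mirror symmetry y ↦ −y ⇒ only even powers of y.
(c) From the visible intercepts: the x-axis gridline crossings are at x ∈ {-1, 1}.
(d) Putting this together gives p.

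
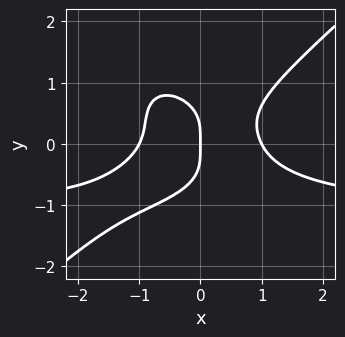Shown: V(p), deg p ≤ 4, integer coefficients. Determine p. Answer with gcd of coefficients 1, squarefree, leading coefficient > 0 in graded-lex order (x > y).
2*x^3*y - 3*y^4 + 2*x^3 - 2*x*y^2 - 2*x

1. deg p = 4. A generic line meets the curve in up to 4 points.
2. Observable constraints: it crosses the y-axis at the gridline y = 0; the x-axis gridline crossings are at x ∈ {-1, 0, 1}.
3. Solving for integer coefficients yields p as stated.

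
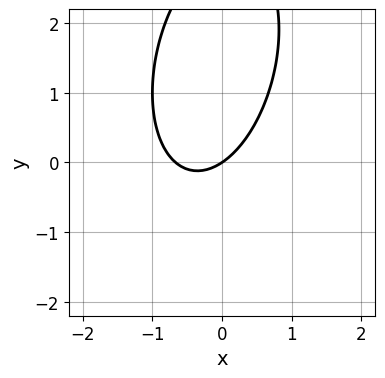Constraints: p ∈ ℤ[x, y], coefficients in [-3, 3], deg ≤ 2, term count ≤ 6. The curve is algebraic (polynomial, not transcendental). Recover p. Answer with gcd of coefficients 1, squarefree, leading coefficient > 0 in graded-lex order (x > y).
deg p = 2. The shape is more complex than any degree-1 curve.
Observable constraints: it crosses the y-axis at the gridline y = 0; it crosses the x-axis at the gridline x = 0.
The integer polynomial consistent with all of this is the stated p.

3*x^2 - x*y + y^2 + 2*x - 3*y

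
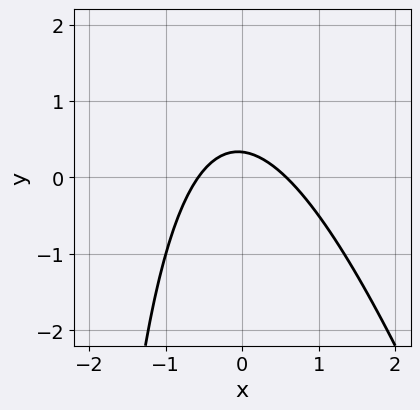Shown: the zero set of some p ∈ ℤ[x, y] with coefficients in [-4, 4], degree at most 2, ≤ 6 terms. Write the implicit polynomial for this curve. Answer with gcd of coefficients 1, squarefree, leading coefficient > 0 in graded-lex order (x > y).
(a) Degree: a generic line meets the curve in up to 2 points, so deg p = 2.
(b) Matching integer coefficients to the picture gives p.

3*x^2 + x*y + 3*y - 1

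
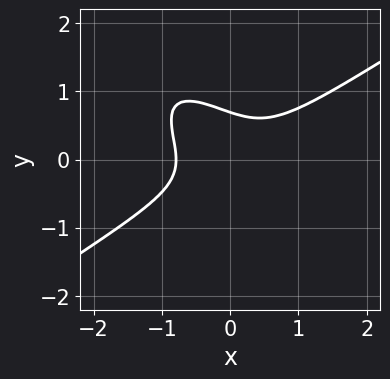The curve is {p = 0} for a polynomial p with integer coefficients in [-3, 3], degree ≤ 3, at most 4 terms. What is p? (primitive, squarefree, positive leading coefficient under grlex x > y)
The degree is 3 — the shape is more complex than any degree-2 curve.
Matching integer coefficients to the picture gives p.

2*x^3 - 3*x*y^2 - 3*y^3 + 1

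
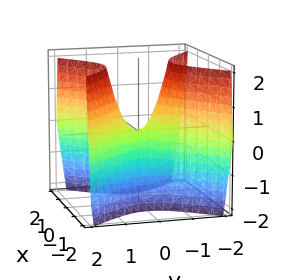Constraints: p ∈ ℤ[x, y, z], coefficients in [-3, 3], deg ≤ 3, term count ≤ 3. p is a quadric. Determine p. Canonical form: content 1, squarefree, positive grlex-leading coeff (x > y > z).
2*x^2 - 2*y^2 + z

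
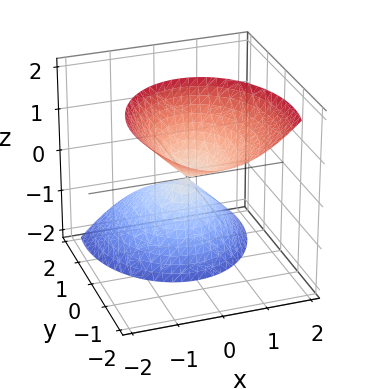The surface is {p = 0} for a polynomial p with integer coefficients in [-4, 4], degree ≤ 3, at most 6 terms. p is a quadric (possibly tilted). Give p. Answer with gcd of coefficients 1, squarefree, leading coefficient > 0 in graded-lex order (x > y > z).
(a) I count 2 distinct pieces. Treating them together as one polynomial.
(b) deg p = 2. A generic line meets the surface in up to 2 points.
(c) Against the integer gridlines: it meets the y-axis at y = 0 (among the integer gridlines); one x-axis crossing is at x = 0; one z-axis crossing is at z = 0.
(d) Matching integer coefficients to the picture gives p.

3*x^2 + 2*y^2 + 3*y*z - z^2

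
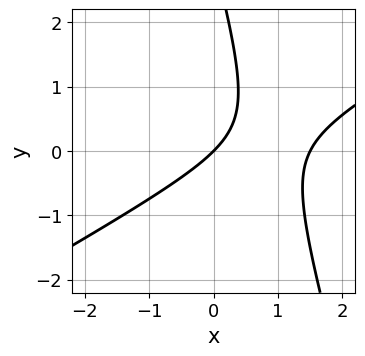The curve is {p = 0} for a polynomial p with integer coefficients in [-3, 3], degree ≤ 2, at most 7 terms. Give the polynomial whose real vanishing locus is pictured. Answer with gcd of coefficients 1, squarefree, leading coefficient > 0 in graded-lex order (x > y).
deg p = 2. No degree-1 curve has this shape.
Checking where it meets the axes: it crosses the x-axis at the gridline x = 0; one y-axis crossing is at y = 0.
The integer polynomial consistent with all of this is the stated p.

2*x^2 - 3*x*y - y^2 - 3*x + 3*y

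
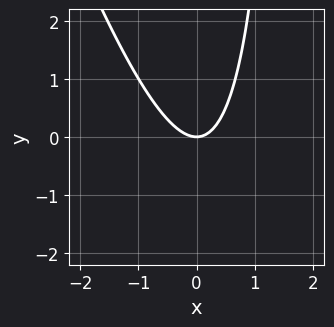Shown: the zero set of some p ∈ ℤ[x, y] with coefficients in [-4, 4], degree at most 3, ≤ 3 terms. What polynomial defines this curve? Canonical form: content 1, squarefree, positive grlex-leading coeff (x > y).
3*x^2 + x*y - 2*y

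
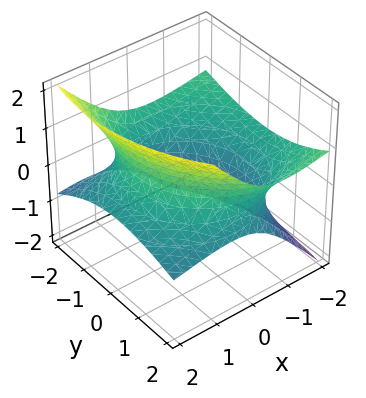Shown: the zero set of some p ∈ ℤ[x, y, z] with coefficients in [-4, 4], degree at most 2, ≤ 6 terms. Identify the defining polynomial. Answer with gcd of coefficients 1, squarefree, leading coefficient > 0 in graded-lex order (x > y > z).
x^2 + 3*x*z + y^2 + y*z - 3*z^2 - 3

(a) deg p = 2.
(b) Checking where it meets the axes: no z-intercept at any integer in the box.
(c) The integer polynomial consistent with all of this is the stated p.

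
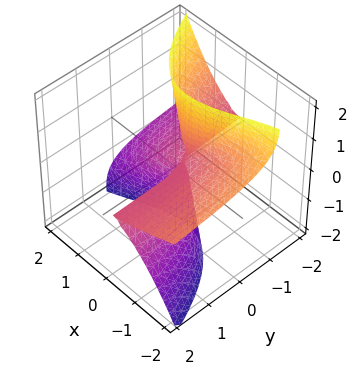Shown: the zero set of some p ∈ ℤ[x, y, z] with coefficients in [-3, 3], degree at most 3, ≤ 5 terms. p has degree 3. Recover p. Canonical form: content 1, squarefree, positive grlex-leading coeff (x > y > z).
x^3 + 2*x^2*z + 3*y*z^2 + z^2

First, deg p = 3. The shape is more complex than any degree-2 surface.
Then, from the visible intercepts: the visible y-axis segment lies entirely on the surface; it meets the z-axis at z = 0 (among the integer gridlines); it meets the x-axis at x = 0 (among the integer gridlines).
Finally, the integer polynomial consistent with all of this is the stated p.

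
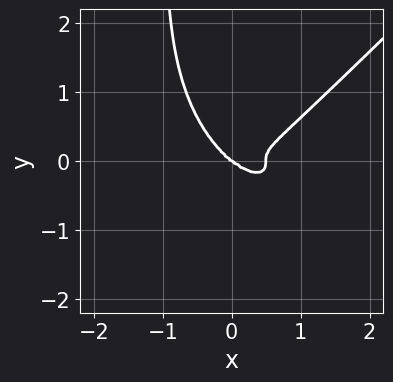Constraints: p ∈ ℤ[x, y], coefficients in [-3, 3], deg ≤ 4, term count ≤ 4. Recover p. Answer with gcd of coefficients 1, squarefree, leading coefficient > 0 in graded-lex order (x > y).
2*x^4 - 2*x*y^3 - x^3 - 2*y^3

(a) Degree: a generic line meets the curve in up to 4 points, so deg p = 4.
(b) From the axis intercepts and sections: it crosses the x-axis at the gridline x = 0; it crosses the y-axis at the gridline y = 0.
(c) These observations pin down the coefficients.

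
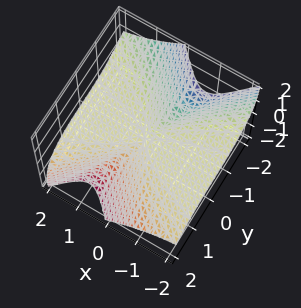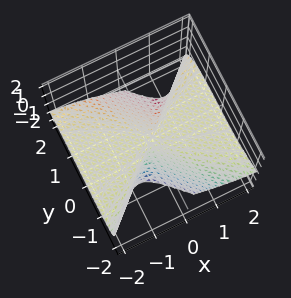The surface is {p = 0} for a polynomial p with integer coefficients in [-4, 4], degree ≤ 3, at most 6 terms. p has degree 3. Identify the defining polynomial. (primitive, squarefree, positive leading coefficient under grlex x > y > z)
3*x^2*z + 3*x*z^2 + y^3 + z^3

(a) deg p = 3. No degree-2 surface has this shape.
(b) Checking where it meets the axes: one y-axis crossing is at y = 0; one z-axis crossing is at z = 0; the visible x-axis segment lies entirely on the surface.
(c) Solving for integer coefficients yields p as stated.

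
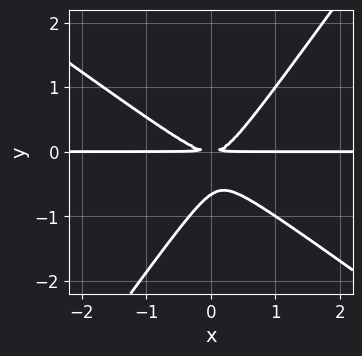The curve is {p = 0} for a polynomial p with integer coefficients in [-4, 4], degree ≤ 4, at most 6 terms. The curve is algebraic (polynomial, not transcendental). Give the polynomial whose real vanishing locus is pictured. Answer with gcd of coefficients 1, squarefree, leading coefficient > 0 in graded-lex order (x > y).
3*x^2*y + 2*x*y^2 - 3*y^3 - 2*y^2

First, degree: the shape is more complex than any degree-2 curve, so deg p = 3.
Next, against the integer gridlines: every point of the x-axis in the box is on the curve.
Finally, the integer polynomial consistent with all of this is the stated p.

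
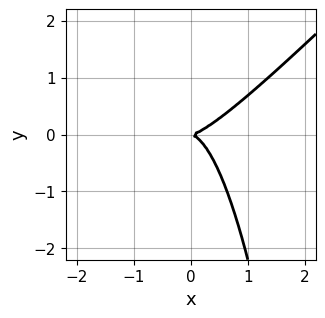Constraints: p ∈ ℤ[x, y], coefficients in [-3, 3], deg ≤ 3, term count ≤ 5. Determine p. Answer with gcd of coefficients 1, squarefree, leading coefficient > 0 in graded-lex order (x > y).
3*x^3 - 3*x^2*y - 2*y^2

deg p = 3. A generic line meets the curve in up to 3 points.
Reading off the gridlines: it meets the y-axis at y = 0 (among the integer gridlines); it crosses the x-axis at the gridline x = 0.
These observations pin down the coefficients.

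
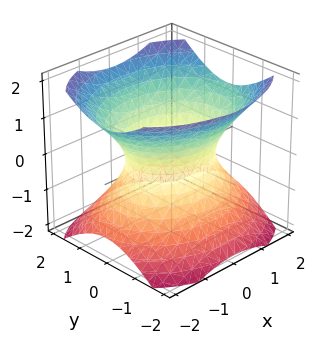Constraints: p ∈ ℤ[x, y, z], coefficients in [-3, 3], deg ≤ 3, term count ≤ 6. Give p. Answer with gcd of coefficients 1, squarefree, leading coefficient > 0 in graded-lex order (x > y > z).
1. deg p = 2. One connected sheet with a waist; a quadric.
2. Symmetries: mirror symmetry z ↦ −z ⇒ only even powers of z; the x ↦ −x reflection is a symmetry, so x appears only in even powers; mirror symmetry y ↦ −y ⇒ only even powers of y.
3. Reading off the gridlines: no z-intercept at any integer in the box; the y-axis gridline crossings are at y ∈ {-1, 1}.
4. Together with the visible shape, these determine p as stated.

2*x^2 + 3*y^2 - 3*z^2 - 3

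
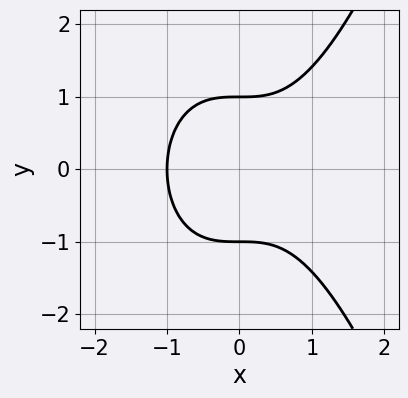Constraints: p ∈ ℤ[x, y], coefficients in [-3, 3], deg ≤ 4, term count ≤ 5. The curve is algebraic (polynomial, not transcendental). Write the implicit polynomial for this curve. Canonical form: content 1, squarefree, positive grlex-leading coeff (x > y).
(a) The degree is 3 — a generic line meets the curve in up to 3 points.
(b) Symmetries: mirror symmetry y ↦ −y ⇒ only even powers of y.
(c) Reading off the gridlines: the y-axis gridline crossings are at y ∈ {-1, 1}; one x-axis crossing is at x = -1.
(d) Solving for integer coefficients yields p as stated.

x^3 - y^2 + 1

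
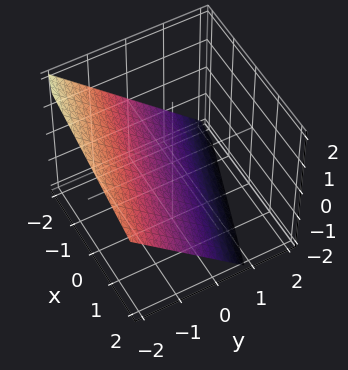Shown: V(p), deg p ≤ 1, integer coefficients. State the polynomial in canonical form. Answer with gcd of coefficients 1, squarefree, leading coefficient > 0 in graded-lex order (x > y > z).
Degree: the surface is flat (a plane), so deg p = 1.
Checking where it meets the axes: it meets the x-axis at x = -2 (among the integer gridlines).
Putting this together gives p.

x + 3*y + 3*z + 2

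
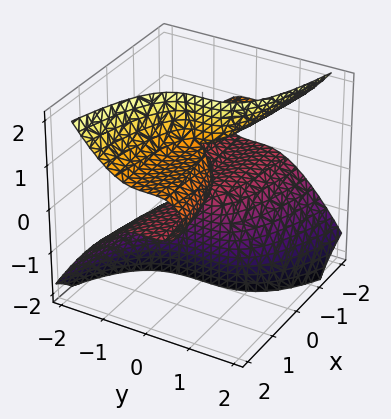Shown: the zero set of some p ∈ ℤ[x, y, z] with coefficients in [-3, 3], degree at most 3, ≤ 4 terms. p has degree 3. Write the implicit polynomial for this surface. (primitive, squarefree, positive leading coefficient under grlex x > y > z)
x*z^2 + y^3 - x*z

First, degree: a generic line meets the surface in up to 3 points, so deg p = 3.
Then, reading off the gridlines: the visible x-axis segment lies entirely on the surface; the visible z-axis segment lies entirely on the surface; one y-axis crossing is at y = 0.
Finally, these observations pin down the coefficients.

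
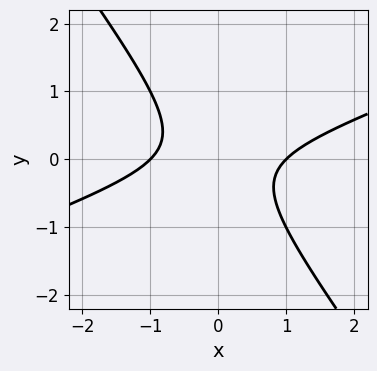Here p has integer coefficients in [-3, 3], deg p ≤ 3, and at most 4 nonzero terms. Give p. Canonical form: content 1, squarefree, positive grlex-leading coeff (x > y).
(a) The degree is 2 — no degree-1 curve has this shape.
(b) Reading off the gridlines: the curve avoids every integer y-axis point in the box; the x-axis gridline crossings are at x ∈ {-1, 1}.
(c) These observations pin down the coefficients.

x^2 - 2*x*y - 2*y^2 - 1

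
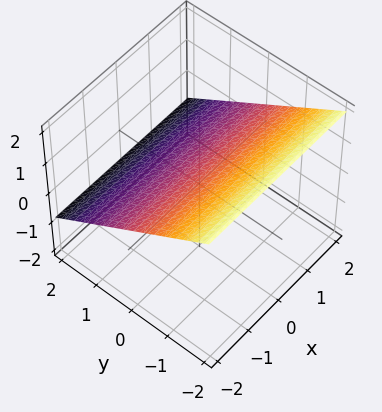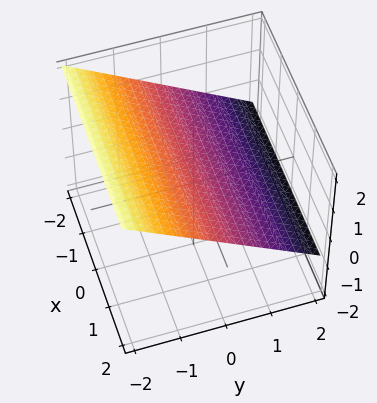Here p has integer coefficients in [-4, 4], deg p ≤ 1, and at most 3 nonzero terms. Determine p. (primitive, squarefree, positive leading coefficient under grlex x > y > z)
2*y + 3*z - 2

1. The degree is 1 — every cross-section is a straight line — this is a plane.
2. Reading off the gridlines: it crosses the y-axis at the gridline y = 1; the surface avoids every integer x-axis point in the box.
3. These observations pin down the coefficients.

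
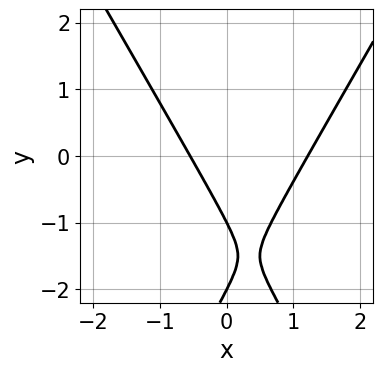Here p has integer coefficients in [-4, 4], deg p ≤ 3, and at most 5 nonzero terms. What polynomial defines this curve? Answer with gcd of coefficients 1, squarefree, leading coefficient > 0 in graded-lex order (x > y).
1. The degree is 2 — no degree-1 curve has this shape.
2. Reading off the gridlines: the y-axis gridline crossings are at y ∈ {-2, -1}.
3. Putting this together gives p.

3*x^2 - y^2 - 2*x - 3*y - 2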